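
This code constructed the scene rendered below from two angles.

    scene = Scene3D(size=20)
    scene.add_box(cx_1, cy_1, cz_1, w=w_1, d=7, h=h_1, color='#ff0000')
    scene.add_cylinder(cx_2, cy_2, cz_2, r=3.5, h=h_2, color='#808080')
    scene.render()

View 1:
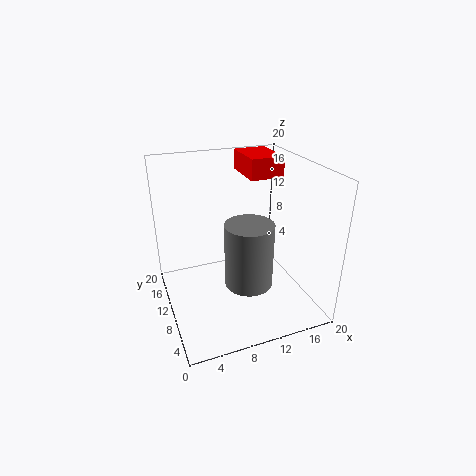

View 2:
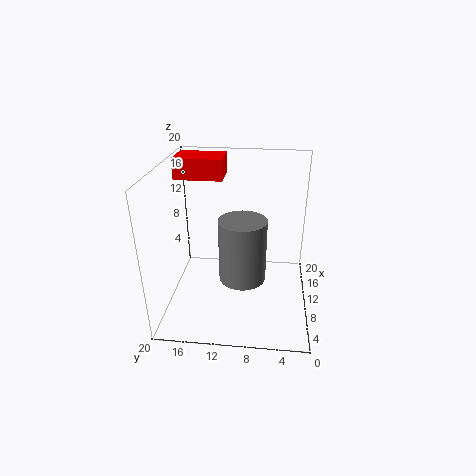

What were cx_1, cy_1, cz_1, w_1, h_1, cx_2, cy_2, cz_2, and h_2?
cx_1 = 13
cy_1 = 12.5
cz_1 = 17
w_1 = 5
h_1 = 3
cx_2 = 11.5
cy_2 = 9.5
cz_2 = 2.5
h_2 = 9.5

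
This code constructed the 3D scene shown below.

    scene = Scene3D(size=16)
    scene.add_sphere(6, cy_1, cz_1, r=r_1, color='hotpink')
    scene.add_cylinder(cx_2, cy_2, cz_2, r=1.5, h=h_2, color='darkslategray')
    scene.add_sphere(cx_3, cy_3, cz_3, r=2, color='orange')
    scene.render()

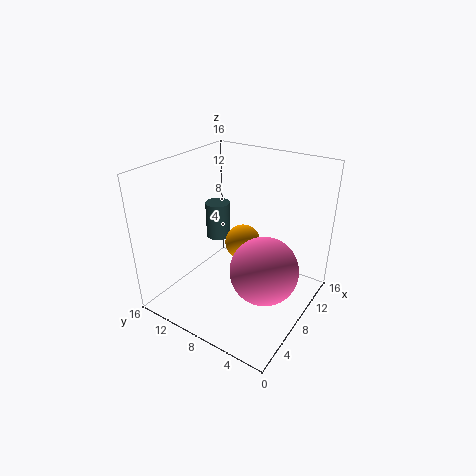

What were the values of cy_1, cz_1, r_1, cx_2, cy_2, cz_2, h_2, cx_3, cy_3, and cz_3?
cy_1 = 3.5
cz_1 = 6.5
r_1 = 3.5
cx_2 = 11
cy_2 = 13
cz_2 = 5.5
h_2 = 4.5
cx_3 = 9
cy_3 = 8
cz_3 = 7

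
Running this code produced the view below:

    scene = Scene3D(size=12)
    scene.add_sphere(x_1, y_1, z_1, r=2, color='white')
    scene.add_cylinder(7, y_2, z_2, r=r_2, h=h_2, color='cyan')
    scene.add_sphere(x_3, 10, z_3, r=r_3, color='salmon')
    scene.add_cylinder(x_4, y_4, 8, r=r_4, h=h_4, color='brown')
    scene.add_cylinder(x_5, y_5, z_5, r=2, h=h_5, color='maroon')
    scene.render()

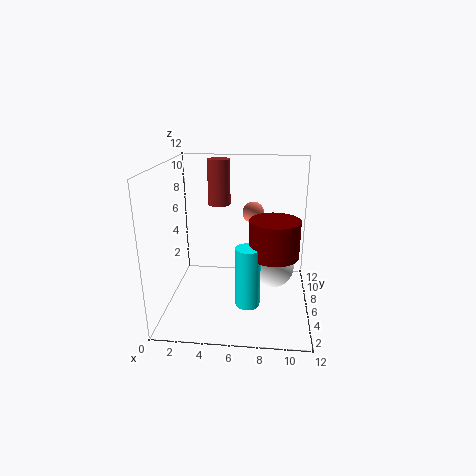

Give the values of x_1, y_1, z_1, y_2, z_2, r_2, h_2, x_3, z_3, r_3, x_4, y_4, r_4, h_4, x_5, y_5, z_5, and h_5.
x_1 = 9, y_1 = 9, z_1 = 2, y_2 = 4, z_2 = 1, r_2 = 1, h_2 = 5, x_3 = 7, z_3 = 7, r_3 = 1, x_4 = 4, y_4 = 9, r_4 = 1, h_4 = 4, x_5 = 9, y_5 = 5, z_5 = 5, h_5 = 3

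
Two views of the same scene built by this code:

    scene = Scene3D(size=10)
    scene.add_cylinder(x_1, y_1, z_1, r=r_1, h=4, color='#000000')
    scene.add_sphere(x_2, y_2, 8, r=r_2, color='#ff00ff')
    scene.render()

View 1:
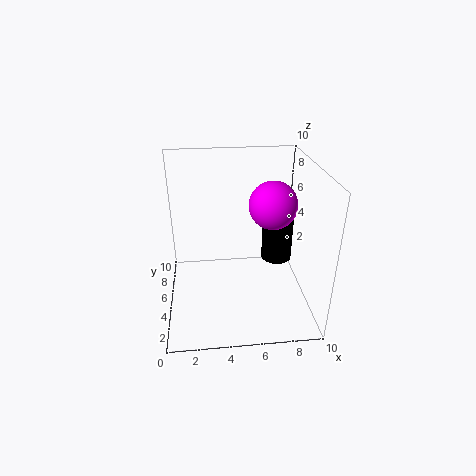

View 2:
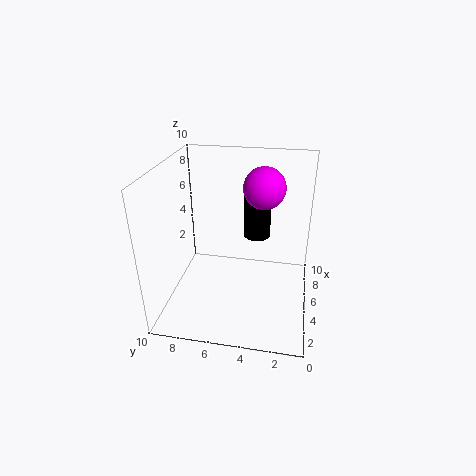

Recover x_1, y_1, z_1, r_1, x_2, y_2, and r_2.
x_1 = 7.5, y_1 = 4, z_1 = 4, r_1 = 1, x_2 = 7, y_2 = 3.5, r_2 = 1.5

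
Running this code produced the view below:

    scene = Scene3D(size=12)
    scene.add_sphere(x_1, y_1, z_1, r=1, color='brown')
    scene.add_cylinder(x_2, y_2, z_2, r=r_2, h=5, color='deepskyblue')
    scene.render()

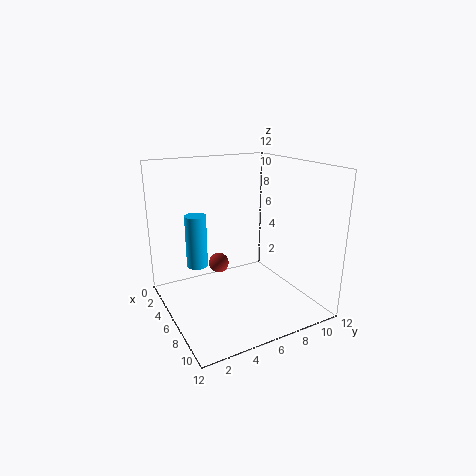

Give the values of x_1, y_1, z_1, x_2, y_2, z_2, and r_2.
x_1 = 1
y_1 = 6.5
z_1 = 1.5
x_2 = 1.5
y_2 = 4
z_2 = 2
r_2 = 1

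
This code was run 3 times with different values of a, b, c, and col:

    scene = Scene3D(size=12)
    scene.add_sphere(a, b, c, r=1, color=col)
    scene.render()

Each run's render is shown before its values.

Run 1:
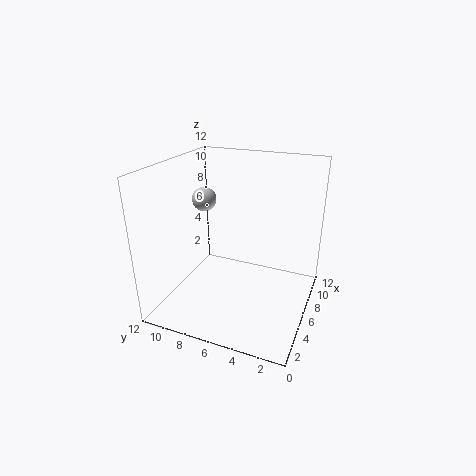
a = 6; b = 9; c = 9; col = 'lightgray'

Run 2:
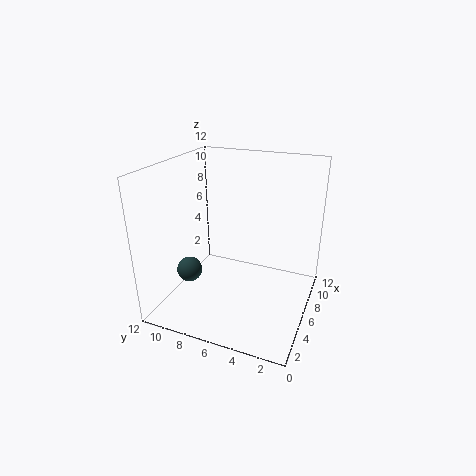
a = 3; b = 9; c = 4; col = 'darkslategray'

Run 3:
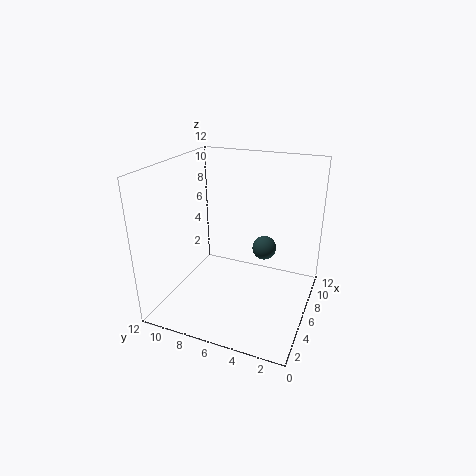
a = 7; b = 4; c = 5; col = 'darkslategray'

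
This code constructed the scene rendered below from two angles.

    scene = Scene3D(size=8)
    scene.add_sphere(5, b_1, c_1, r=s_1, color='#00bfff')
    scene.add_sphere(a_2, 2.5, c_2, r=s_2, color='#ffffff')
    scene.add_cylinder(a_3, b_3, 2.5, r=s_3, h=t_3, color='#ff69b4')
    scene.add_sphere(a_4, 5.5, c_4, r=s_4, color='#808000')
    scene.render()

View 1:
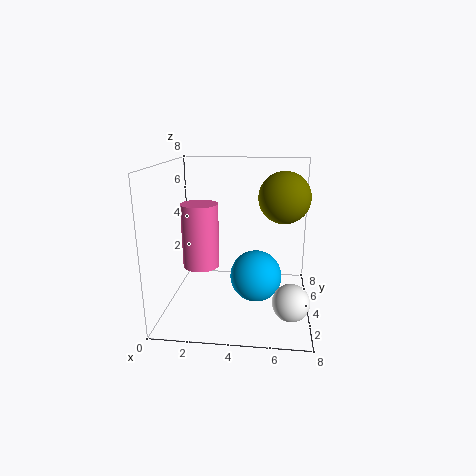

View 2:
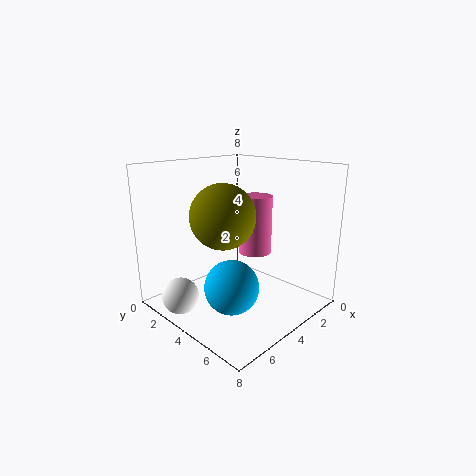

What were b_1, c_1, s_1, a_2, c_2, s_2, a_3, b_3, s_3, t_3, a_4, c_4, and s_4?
b_1 = 4.5; c_1 = 1.5; s_1 = 1.5; a_2 = 7; c_2 = 1; s_2 = 1; a_3 = 2; b_3 = 3.5; s_3 = 1; t_3 = 3.5; a_4 = 6.5; c_4 = 6; s_4 = 1.5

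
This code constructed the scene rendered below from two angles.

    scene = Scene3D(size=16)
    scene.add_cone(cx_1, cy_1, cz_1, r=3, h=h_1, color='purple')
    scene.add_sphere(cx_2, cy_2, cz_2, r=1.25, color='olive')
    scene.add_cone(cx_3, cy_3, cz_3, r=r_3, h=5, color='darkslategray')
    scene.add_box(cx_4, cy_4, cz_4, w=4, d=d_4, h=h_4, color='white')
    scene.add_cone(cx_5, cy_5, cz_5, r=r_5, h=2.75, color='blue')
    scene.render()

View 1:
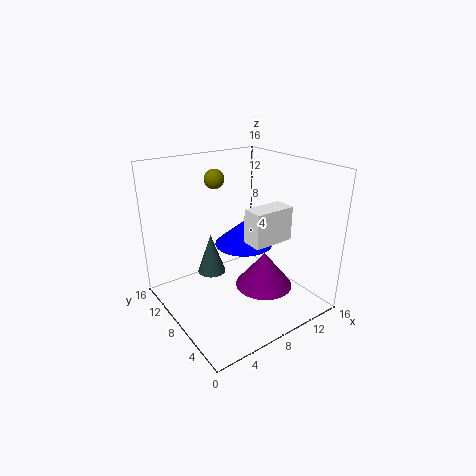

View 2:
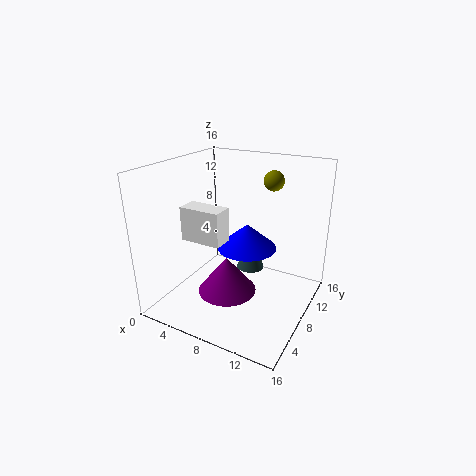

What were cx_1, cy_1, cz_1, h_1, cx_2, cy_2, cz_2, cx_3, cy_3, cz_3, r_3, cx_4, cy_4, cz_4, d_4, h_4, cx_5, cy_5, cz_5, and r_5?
cx_1 = 8.75
cy_1 = 4.25
cz_1 = 3.75
h_1 = 3.75
cx_2 = 9.25
cy_2 = 14.75
cz_2 = 13
cx_3 = 7.25
cy_3 = 12.75
cz_3 = 1.75
r_3 = 1.75
cx_4 = 5.5
cy_4 = 1.5
cz_4 = 10
d_4 = 2
h_4 = 3.25
cx_5 = 9
cy_5 = 8.25
cz_5 = 7
r_5 = 3.25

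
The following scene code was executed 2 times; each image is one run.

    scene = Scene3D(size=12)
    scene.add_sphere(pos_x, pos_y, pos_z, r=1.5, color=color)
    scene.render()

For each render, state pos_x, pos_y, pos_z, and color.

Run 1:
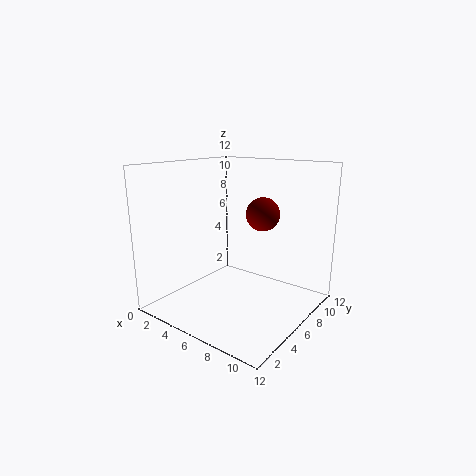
pos_x = 6.5, pos_y = 9, pos_z = 7.5, color = 'maroon'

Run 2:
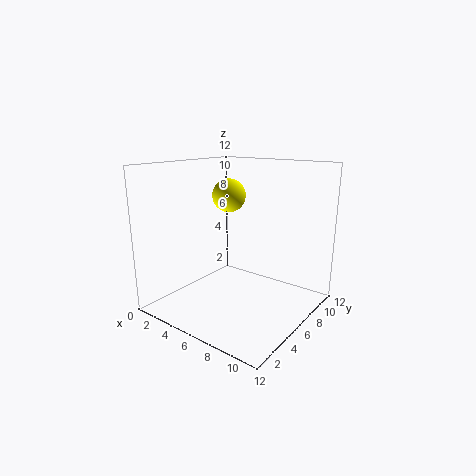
pos_x = 3.5, pos_y = 8, pos_z = 9, color = 'yellow'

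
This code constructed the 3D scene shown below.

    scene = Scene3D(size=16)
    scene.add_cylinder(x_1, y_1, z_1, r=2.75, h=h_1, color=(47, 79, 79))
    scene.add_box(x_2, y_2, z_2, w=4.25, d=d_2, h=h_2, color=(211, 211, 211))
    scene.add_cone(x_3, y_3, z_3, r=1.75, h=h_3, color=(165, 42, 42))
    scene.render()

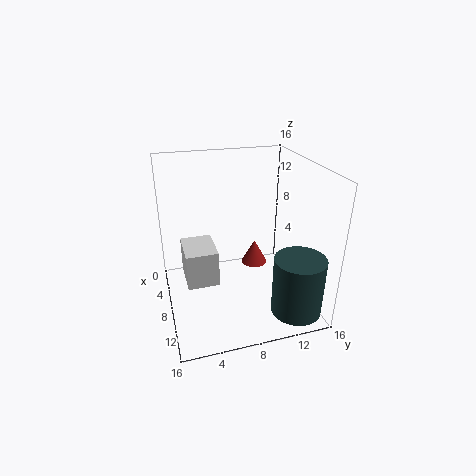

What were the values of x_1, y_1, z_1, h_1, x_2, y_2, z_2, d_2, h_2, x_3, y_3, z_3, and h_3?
x_1 = 13, y_1 = 13.25, z_1 = 0.75, h_1 = 6.5, x_2 = 7.25, y_2 = 1.75, z_2 = 4.75, d_2 = 3.25, h_2 = 3.75, x_3 = 1.75, y_3 = 12.25, z_3 = 0.5, h_3 = 3.25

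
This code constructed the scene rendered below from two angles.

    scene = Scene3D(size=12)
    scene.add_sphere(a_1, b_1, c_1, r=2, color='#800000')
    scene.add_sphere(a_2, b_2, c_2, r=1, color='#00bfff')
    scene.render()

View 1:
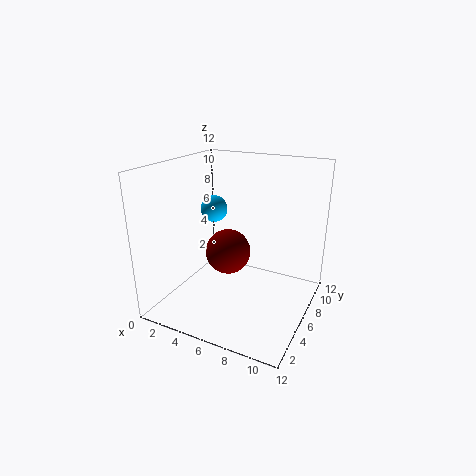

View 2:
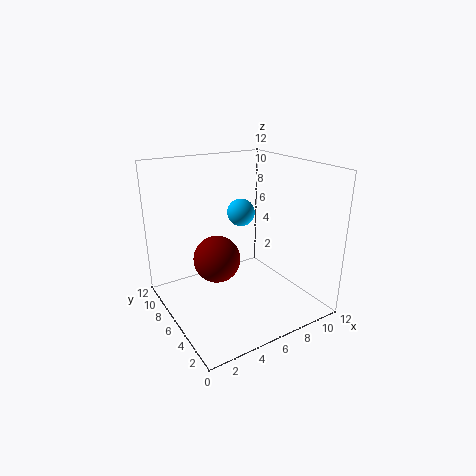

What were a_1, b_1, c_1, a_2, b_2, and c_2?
a_1 = 4.5
b_1 = 7
c_1 = 4
a_2 = 5
b_2 = 4
c_2 = 9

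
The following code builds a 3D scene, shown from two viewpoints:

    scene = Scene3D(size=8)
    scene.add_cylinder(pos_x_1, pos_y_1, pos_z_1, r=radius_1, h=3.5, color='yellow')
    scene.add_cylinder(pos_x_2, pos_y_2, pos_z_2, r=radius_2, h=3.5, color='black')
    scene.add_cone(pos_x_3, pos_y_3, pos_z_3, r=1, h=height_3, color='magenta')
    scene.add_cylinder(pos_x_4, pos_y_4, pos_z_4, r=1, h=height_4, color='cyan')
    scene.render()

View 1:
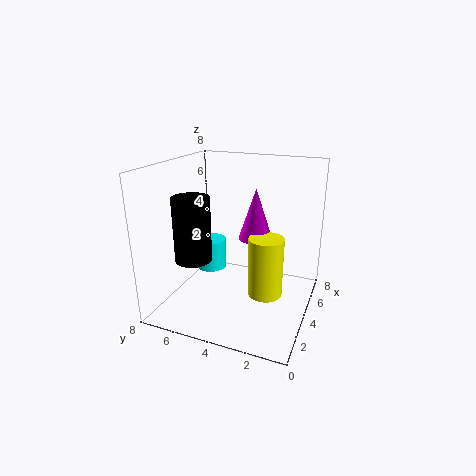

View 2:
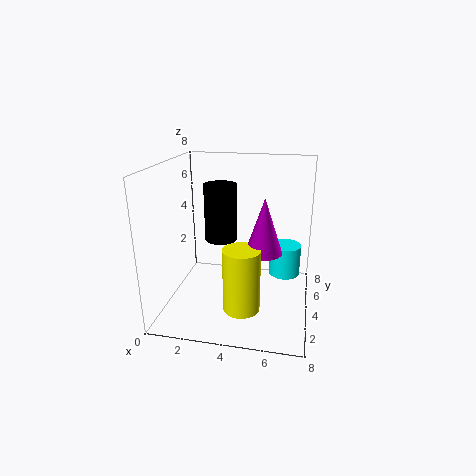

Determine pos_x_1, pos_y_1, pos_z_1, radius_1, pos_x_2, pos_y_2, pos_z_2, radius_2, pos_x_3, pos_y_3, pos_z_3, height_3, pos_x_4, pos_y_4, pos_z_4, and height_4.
pos_x_1 = 4.5, pos_y_1 = 2.5, pos_z_1 = 0.5, radius_1 = 1, pos_x_2 = 2.5, pos_y_2 = 6, pos_z_2 = 3, radius_2 = 1, pos_x_3 = 5.5, pos_y_3 = 3.5, pos_z_3 = 3.5, height_3 = 3, pos_x_4 = 6.5, pos_y_4 = 7, pos_z_4 = 0.5, height_4 = 2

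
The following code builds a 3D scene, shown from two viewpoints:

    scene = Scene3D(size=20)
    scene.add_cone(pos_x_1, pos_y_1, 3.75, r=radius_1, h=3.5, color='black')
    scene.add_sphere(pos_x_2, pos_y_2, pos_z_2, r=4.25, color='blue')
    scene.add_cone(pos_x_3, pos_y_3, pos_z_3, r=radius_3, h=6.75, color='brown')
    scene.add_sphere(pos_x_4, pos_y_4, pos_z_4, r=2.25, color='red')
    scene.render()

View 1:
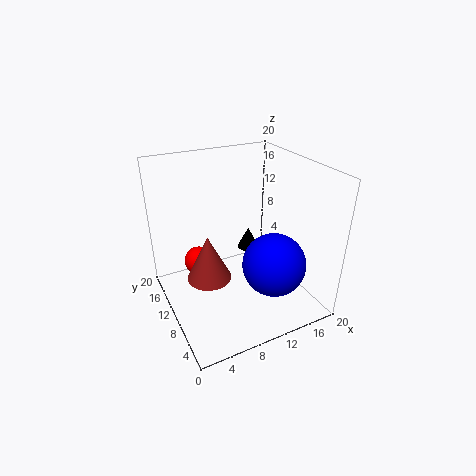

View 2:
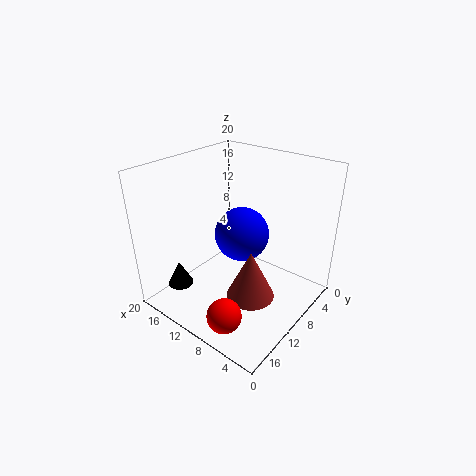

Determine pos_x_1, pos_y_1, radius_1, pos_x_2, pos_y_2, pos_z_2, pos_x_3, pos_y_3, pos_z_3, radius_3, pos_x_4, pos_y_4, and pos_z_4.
pos_x_1 = 15.25; pos_y_1 = 16.5; radius_1 = 1.75; pos_x_2 = 13; pos_y_2 = 5.25; pos_z_2 = 7.5; pos_x_3 = 6.25; pos_y_3 = 12; pos_z_3 = 3.25; radius_3 = 3.25; pos_x_4 = 6.5; pos_y_4 = 17.25; pos_z_4 = 3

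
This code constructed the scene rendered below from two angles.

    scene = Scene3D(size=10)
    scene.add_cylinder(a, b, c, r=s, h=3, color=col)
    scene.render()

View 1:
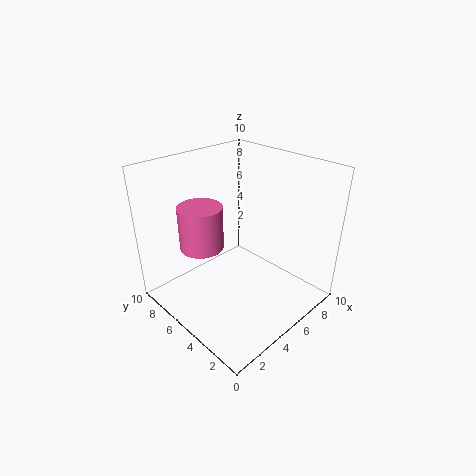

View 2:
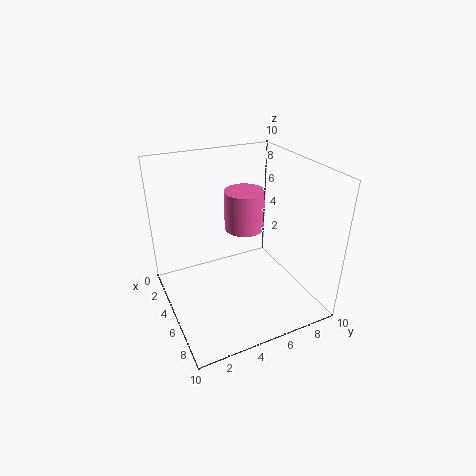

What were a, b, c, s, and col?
a = 3
b = 6.5
c = 4.5
s = 1.5
col = 'hotpink'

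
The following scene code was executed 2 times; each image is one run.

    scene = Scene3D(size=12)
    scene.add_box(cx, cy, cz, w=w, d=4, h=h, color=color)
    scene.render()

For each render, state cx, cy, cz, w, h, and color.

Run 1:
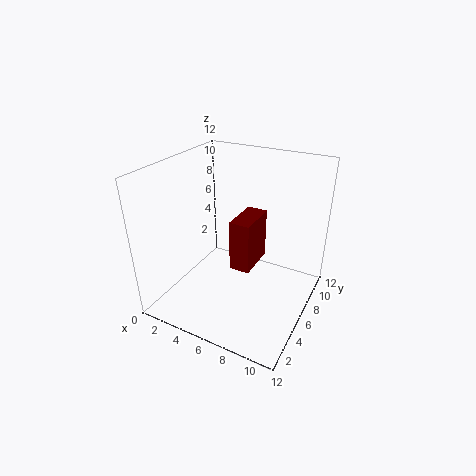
cx = 4, cy = 8, cz = 1, w = 2, h = 5, color = 'maroon'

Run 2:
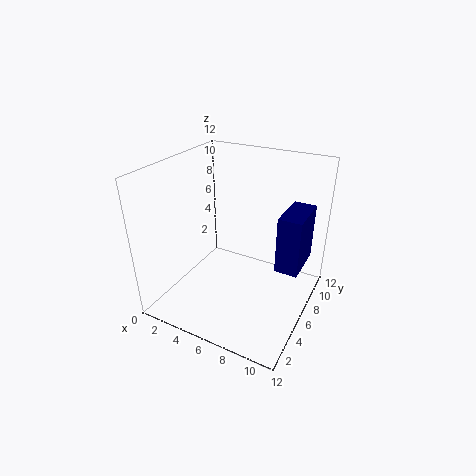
cx = 9, cy = 7, cz = 3, w = 2, h = 5, color = 'navy'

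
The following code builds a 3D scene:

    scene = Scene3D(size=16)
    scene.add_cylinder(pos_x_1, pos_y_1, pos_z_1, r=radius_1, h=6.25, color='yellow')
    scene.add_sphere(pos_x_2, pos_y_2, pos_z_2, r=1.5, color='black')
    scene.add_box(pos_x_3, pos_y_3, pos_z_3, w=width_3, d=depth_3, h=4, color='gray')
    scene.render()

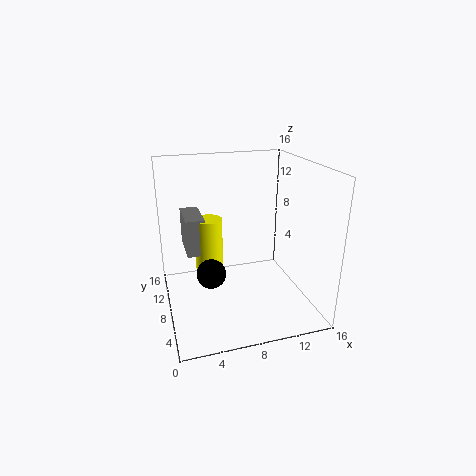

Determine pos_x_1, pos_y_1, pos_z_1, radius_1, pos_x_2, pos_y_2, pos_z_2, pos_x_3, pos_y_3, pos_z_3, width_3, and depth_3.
pos_x_1 = 4.75, pos_y_1 = 8.25, pos_z_1 = 4.25, radius_1 = 1.5, pos_x_2 = 4.25, pos_y_2 = 5, pos_z_2 = 5.75, pos_x_3 = 2.25, pos_y_3 = 7.25, pos_z_3 = 6.75, width_3 = 2, depth_3 = 4.75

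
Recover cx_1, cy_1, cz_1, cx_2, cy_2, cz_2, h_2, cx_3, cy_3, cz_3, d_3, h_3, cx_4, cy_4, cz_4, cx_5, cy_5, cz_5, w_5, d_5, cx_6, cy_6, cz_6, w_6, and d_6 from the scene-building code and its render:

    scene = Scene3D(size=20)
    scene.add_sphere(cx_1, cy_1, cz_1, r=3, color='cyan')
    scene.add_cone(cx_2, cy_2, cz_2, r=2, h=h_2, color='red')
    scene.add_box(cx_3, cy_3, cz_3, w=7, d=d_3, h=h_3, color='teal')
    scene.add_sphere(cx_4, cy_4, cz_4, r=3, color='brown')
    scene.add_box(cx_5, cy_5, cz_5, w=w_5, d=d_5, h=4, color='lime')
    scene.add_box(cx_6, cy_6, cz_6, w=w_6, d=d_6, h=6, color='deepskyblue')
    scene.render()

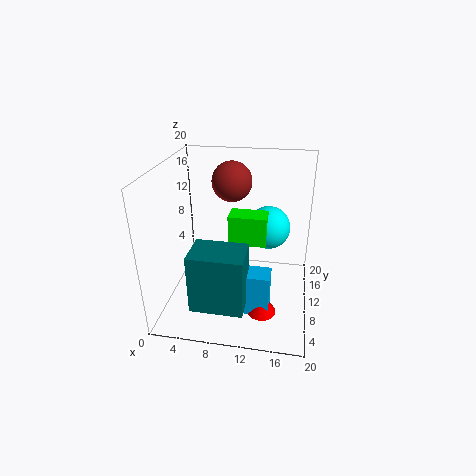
cx_1 = 14
cy_1 = 12
cz_1 = 11
cx_2 = 14
cy_2 = 6
cz_2 = 1
h_2 = 3
cx_3 = 5
cy_3 = 2
cz_3 = 3
d_3 = 5
h_3 = 8
cx_4 = 8
cy_4 = 16
cz_4 = 16
cx_5 = 9
cy_5 = 8
cz_5 = 10
w_5 = 5
d_5 = 3
cx_6 = 10
cy_6 = 5
cz_6 = 1
w_6 = 5
d_6 = 3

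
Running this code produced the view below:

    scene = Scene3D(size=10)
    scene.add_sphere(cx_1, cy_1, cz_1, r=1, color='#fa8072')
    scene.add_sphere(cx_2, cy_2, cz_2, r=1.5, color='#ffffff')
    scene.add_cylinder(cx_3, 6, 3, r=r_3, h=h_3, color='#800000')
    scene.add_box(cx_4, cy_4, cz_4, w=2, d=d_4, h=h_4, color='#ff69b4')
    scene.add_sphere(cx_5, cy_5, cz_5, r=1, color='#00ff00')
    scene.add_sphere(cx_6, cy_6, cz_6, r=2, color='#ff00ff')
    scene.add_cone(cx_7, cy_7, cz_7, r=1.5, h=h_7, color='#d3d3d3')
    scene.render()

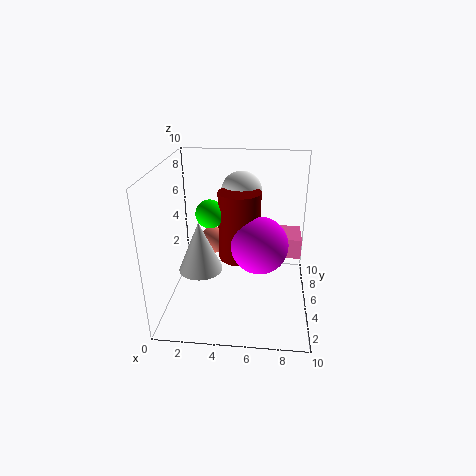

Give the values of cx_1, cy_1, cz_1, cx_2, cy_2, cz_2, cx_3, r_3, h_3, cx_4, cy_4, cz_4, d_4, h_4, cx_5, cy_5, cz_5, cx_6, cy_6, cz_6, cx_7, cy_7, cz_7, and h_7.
cx_1 = 3
cy_1 = 6.5
cz_1 = 4
cx_2 = 5
cy_2 = 7.5
cz_2 = 7.5
cx_3 = 5
r_3 = 1.5
h_3 = 5
cx_4 = 7.5
cy_4 = 6
cz_4 = 3
d_4 = 2.5
h_4 = 1.5
cx_5 = 3
cy_5 = 5.5
cz_5 = 6.5
cx_6 = 6.5
cy_6 = 5
cz_6 = 4.5
cx_7 = 2.5
cy_7 = 4
cz_7 = 3
h_7 = 3.5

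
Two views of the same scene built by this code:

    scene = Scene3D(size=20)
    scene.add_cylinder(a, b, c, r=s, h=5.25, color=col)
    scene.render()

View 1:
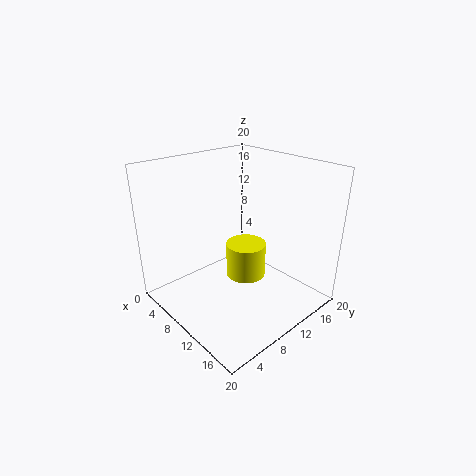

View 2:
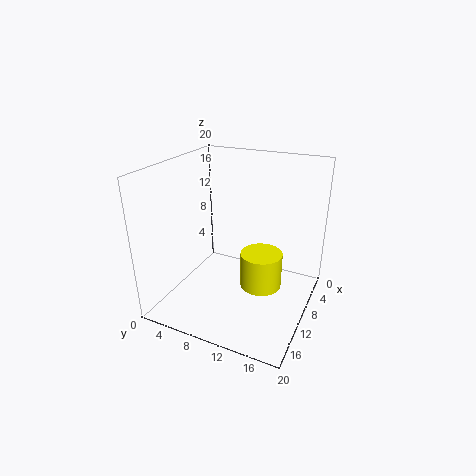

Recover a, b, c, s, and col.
a = 8.5; b = 13; c = 2.25; s = 3; col = 'yellow'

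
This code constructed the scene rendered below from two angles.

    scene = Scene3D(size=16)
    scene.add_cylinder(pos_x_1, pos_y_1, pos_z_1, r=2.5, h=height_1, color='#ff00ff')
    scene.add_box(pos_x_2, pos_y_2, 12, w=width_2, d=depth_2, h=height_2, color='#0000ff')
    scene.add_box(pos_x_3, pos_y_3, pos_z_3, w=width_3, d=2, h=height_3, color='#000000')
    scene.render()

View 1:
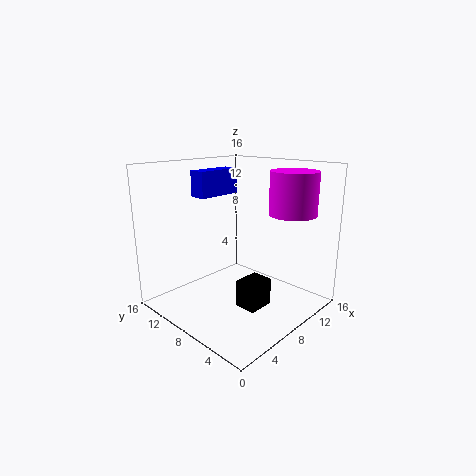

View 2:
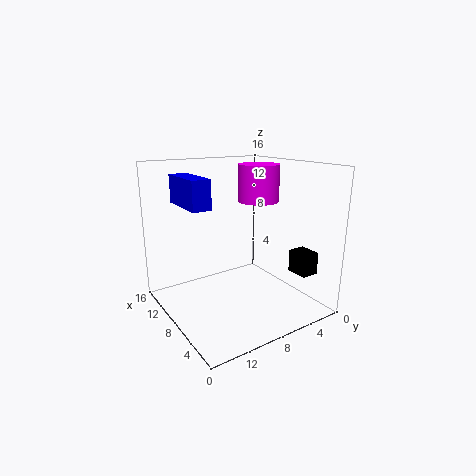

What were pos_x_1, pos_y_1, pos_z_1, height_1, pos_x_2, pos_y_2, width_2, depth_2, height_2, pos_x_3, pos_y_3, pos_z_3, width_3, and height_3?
pos_x_1 = 11, pos_y_1 = 3, pos_z_1 = 11, height_1 = 4.5, pos_x_2 = 6.5, pos_y_2 = 12, width_2 = 5.5, depth_2 = 2, height_2 = 3, pos_x_3 = 2.5, pos_y_3 = 1, pos_z_3 = 4, width_3 = 2.5, height_3 = 2.5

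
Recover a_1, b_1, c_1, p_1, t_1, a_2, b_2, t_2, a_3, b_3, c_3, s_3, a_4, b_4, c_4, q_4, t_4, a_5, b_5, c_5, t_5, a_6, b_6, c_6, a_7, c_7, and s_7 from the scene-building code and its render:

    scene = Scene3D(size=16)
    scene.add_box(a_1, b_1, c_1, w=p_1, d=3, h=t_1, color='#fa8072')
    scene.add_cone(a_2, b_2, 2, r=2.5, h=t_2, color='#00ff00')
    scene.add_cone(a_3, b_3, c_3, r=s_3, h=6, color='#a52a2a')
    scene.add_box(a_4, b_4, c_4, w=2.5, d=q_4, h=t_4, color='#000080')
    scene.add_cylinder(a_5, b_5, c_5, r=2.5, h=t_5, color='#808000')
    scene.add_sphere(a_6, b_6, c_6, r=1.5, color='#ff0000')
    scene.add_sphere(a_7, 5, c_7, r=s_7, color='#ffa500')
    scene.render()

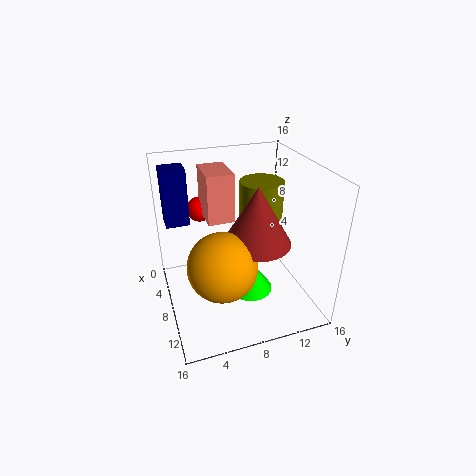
a_1 = 2.5; b_1 = 5; c_1 = 9.5; p_1 = 4.5; t_1 = 5.5; a_2 = 9.5; b_2 = 9; t_2 = 3.5; a_3 = 11; b_3 = 9; c_3 = 9; s_3 = 3.5; a_4 = 4.5; b_4 = 0.5; c_4 = 10; q_4 = 2.5; t_4 = 6; a_5 = 6; b_5 = 11.5; c_5 = 5.5; t_5 = 8; a_6 = 2.5; b_6 = 5; c_6 = 9.5; a_7 = 12; c_7 = 7.5; s_7 = 3.5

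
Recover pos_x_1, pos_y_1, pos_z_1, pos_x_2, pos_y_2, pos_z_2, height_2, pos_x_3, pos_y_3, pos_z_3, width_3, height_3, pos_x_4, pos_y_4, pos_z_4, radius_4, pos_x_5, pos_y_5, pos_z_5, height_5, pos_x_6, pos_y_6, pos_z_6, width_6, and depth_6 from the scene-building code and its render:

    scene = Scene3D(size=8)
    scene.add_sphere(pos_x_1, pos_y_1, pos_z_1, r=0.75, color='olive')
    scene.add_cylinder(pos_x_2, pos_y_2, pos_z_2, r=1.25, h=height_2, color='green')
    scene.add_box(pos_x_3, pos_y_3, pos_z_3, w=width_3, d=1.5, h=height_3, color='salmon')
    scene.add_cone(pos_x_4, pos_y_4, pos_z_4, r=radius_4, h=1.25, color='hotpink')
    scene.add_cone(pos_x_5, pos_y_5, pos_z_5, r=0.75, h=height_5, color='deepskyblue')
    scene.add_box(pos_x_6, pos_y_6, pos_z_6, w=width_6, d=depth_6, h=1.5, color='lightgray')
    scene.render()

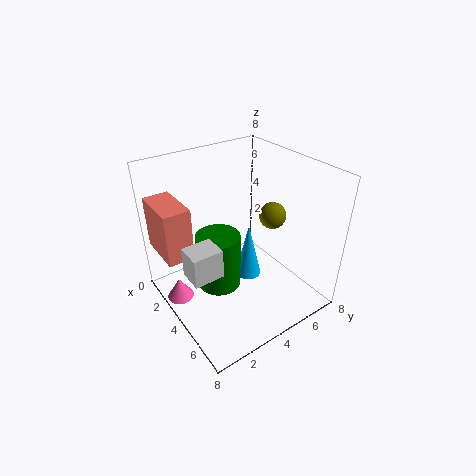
pos_x_1 = 4.5, pos_y_1 = 6, pos_z_1 = 5, pos_x_2 = 3.5, pos_y_2 = 3, pos_z_2 = 1, height_2 = 3.25, pos_x_3 = 0.25, pos_y_3 = 0.25, pos_z_3 = 3, width_3 = 2.75, height_3 = 3, pos_x_4 = 2.75, pos_y_4 = 0.75, pos_z_4 = 0.5, radius_4 = 0.75, pos_x_5 = 4, pos_y_5 = 4.75, pos_z_5 = 1.25, height_5 = 3.25, pos_x_6 = 4.75, pos_y_6 = 0.25, pos_z_6 = 3.75, width_6 = 1.25, depth_6 = 1.5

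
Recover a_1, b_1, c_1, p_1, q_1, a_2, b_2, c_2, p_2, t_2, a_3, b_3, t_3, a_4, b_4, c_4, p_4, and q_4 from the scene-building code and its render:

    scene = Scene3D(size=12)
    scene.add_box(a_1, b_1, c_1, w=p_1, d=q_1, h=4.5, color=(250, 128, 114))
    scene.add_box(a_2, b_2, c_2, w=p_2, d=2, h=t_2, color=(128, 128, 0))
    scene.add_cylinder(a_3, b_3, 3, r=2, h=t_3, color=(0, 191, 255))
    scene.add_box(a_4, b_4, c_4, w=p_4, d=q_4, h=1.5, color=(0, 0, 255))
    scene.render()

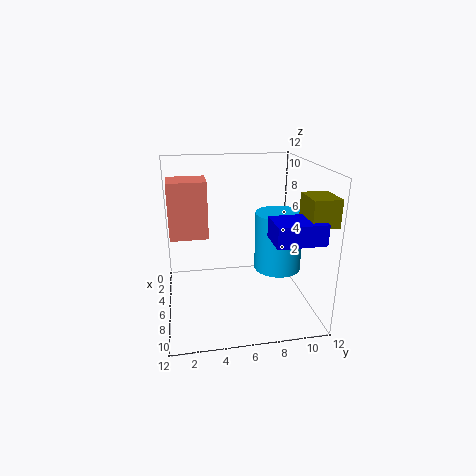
a_1 = 4.5; b_1 = 0.5; c_1 = 6.5; p_1 = 2.5; q_1 = 3; a_2 = 9; b_2 = 10; c_2 = 8.5; p_2 = 2.5; t_2 = 2; a_3 = 6; b_3 = 9.5; t_3 = 5; a_4 = 9.5; b_4 = 7.5; c_4 = 7.5; p_4 = 2.5; q_4 = 3.5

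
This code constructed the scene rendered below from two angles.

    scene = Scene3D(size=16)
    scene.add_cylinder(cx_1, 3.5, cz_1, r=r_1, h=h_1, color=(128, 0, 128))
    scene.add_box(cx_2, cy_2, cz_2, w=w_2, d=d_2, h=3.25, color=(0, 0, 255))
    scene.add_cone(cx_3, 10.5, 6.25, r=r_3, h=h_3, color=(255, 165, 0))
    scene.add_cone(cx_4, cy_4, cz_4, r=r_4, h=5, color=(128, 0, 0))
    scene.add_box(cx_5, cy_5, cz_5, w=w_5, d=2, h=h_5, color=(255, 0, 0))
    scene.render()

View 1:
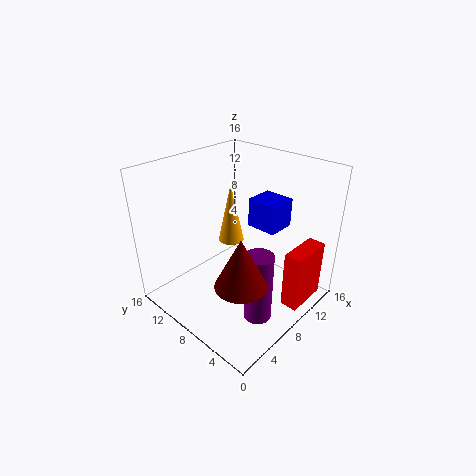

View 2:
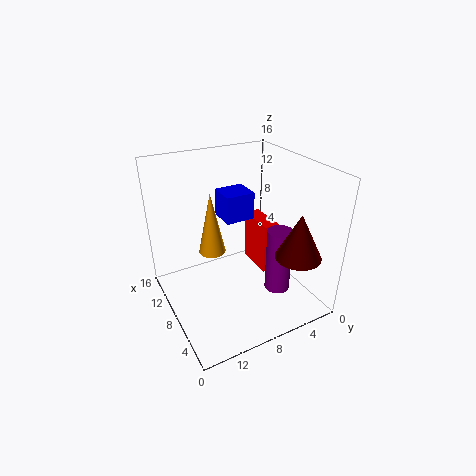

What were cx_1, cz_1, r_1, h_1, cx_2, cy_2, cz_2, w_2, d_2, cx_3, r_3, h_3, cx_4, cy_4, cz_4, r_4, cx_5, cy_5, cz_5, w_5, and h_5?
cx_1 = 6.25
cz_1 = 0.75
r_1 = 1.5
h_1 = 7.75
cx_2 = 10
cy_2 = 4.75
cz_2 = 8.75
w_2 = 3.25
d_2 = 3.5
cx_3 = 9.5
r_3 = 1.5
h_3 = 7
cx_4 = 3.25
cy_4 = 3.25
cz_4 = 6.75
r_4 = 2.5
cx_5 = 10
cy_5 = 1
cz_5 = 0.25
w_5 = 5
h_5 = 6.75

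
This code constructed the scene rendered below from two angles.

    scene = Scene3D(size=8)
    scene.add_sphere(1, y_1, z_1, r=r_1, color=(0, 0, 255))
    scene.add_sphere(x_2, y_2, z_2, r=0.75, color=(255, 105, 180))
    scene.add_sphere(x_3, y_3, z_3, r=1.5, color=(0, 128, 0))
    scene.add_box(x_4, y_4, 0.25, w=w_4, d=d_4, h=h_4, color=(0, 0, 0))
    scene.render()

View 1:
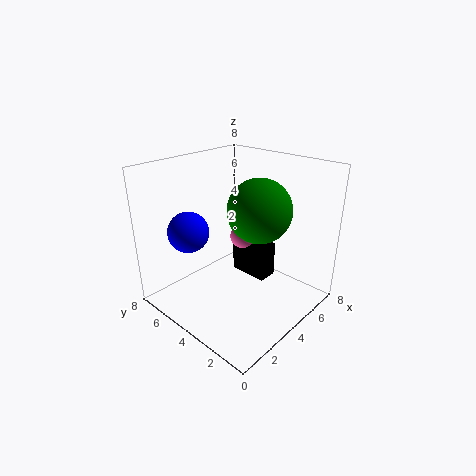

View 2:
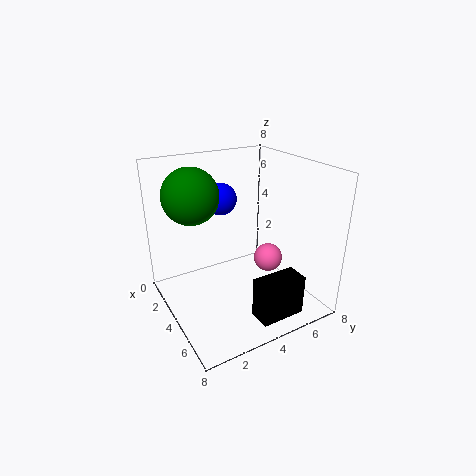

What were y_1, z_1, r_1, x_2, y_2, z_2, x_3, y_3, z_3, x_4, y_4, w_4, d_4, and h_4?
y_1 = 4.5; z_1 = 5.25; r_1 = 1; x_2 = 5.5; y_2 = 5; z_2 = 3.25; x_3 = 3; y_3 = 1.75; z_3 = 6.5; x_4 = 6; y_4 = 3.75; w_4 = 1.25; d_4 = 2.5; h_4 = 2.25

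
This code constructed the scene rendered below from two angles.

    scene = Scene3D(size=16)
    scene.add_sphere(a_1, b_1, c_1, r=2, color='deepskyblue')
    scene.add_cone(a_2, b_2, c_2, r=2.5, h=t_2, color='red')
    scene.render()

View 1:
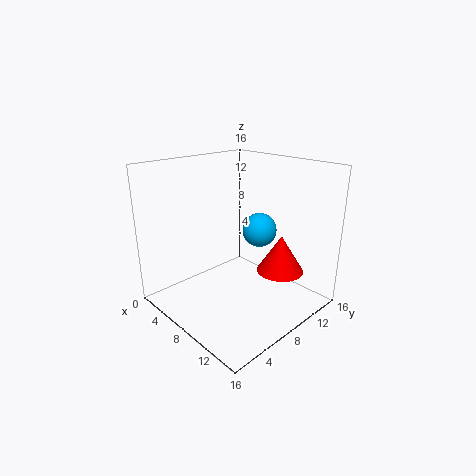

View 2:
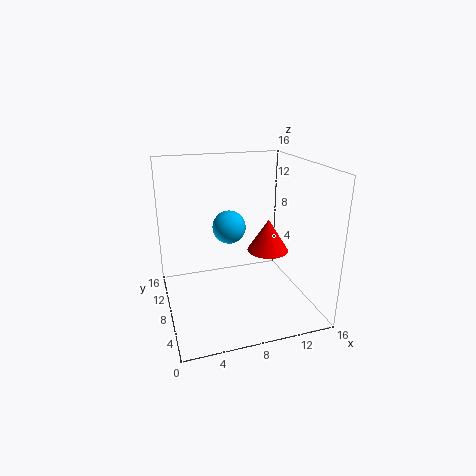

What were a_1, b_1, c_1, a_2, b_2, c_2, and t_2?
a_1 = 8; b_1 = 11.5; c_1 = 8; a_2 = 12.5; b_2 = 10; c_2 = 5; t_2 = 4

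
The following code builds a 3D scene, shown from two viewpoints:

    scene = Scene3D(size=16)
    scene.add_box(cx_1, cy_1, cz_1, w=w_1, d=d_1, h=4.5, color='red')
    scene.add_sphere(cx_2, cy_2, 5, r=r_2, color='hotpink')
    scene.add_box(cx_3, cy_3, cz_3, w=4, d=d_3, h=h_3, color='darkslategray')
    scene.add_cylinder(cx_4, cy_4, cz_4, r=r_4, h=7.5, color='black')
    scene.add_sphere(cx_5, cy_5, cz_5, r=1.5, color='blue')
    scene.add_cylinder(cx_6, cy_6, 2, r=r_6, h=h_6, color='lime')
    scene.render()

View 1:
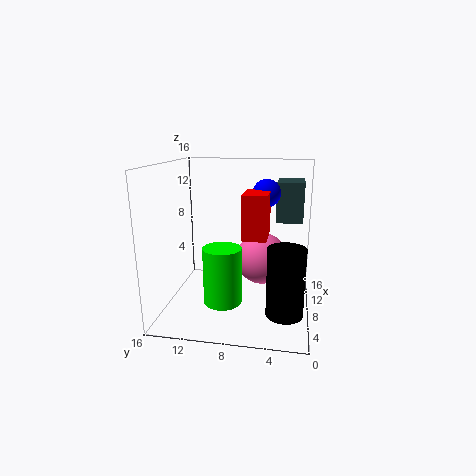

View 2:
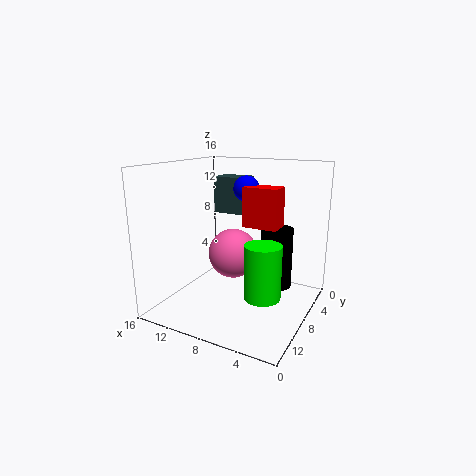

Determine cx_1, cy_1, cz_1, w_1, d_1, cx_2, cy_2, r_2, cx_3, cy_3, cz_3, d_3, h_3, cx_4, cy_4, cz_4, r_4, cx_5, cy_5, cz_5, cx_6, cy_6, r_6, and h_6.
cx_1 = 4, cy_1 = 4.5, cz_1 = 9, w_1 = 4, d_1 = 2.5, cx_2 = 10, cy_2 = 5.5, r_2 = 3, cx_3 = 9.5, cy_3 = 1, cz_3 = 9.5, d_3 = 3, h_3 = 4.5, cx_4 = 5.5, cy_4 = 2.5, cz_4 = 0.5, r_4 = 2, cx_5 = 8.5, cy_5 = 5, cz_5 = 13, cx_6 = 4.5, cy_6 = 9, r_6 = 2, h_6 = 6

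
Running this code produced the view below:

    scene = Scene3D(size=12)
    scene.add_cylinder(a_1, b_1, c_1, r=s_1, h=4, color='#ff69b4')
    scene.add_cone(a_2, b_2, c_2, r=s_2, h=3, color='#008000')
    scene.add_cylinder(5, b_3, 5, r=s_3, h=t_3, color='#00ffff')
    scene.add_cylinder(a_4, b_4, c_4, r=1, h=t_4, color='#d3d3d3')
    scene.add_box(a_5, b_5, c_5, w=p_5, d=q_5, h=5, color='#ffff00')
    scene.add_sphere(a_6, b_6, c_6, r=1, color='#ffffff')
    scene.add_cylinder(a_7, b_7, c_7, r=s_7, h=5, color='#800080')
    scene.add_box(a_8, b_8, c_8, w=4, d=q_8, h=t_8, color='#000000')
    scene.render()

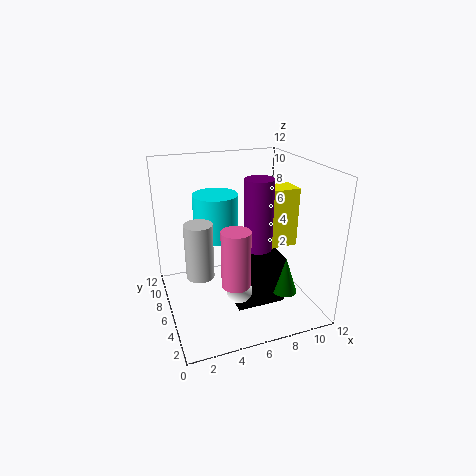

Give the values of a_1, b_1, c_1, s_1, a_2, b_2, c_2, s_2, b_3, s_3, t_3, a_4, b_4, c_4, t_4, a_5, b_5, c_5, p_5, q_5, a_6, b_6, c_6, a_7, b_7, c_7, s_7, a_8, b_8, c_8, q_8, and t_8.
a_1 = 4, b_1 = 1, c_1 = 5, s_1 = 1, a_2 = 9, b_2 = 3, c_2 = 2, s_2 = 1, b_3 = 9, s_3 = 2, t_3 = 4, a_4 = 2, b_4 = 3, c_4 = 5, t_4 = 4, a_5 = 8, b_5 = 5, c_5 = 5, p_5 = 3, q_5 = 2, a_6 = 5, b_6 = 3, c_6 = 3, a_7 = 6, b_7 = 2, c_7 = 7, s_7 = 1, a_8 = 5, b_8 = 3, c_8 = 1, q_8 = 2, t_8 = 4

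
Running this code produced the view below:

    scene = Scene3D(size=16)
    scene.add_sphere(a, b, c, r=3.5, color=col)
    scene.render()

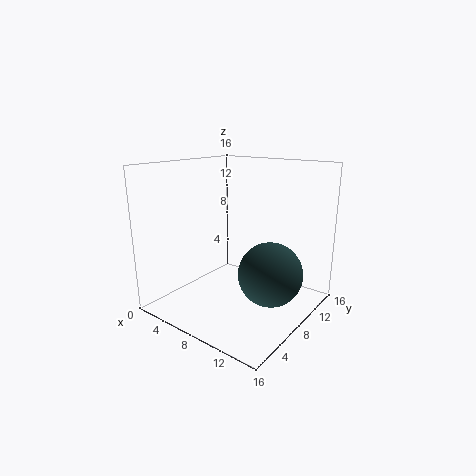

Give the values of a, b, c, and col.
a = 12; b = 8.5; c = 4.5; col = 'darkslategray'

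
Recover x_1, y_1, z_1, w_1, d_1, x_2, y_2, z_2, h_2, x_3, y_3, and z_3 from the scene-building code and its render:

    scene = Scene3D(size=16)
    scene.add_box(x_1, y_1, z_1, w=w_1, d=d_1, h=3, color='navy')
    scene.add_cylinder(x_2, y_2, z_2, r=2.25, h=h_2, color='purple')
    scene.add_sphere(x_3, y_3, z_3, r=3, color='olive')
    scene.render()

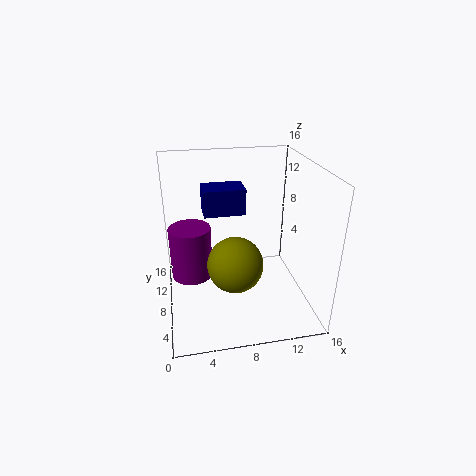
x_1 = 4.5; y_1 = 9.5; z_1 = 10; w_1 = 4.75; d_1 = 3.25; x_2 = 2.75; y_2 = 8; z_2 = 4; h_2 = 5.75; x_3 = 7.25; y_3 = 5.75; z_3 = 6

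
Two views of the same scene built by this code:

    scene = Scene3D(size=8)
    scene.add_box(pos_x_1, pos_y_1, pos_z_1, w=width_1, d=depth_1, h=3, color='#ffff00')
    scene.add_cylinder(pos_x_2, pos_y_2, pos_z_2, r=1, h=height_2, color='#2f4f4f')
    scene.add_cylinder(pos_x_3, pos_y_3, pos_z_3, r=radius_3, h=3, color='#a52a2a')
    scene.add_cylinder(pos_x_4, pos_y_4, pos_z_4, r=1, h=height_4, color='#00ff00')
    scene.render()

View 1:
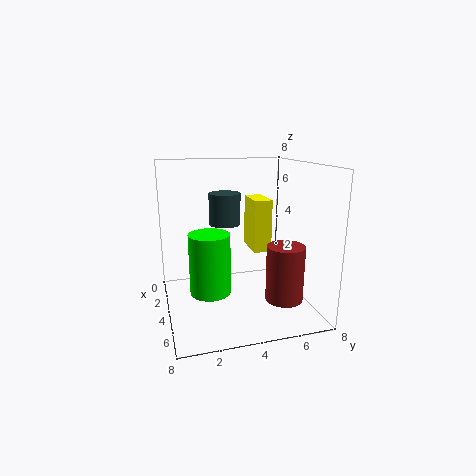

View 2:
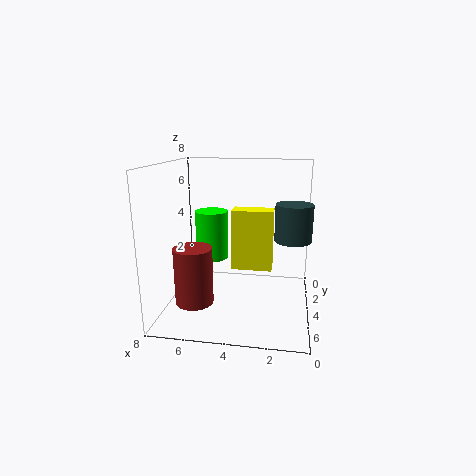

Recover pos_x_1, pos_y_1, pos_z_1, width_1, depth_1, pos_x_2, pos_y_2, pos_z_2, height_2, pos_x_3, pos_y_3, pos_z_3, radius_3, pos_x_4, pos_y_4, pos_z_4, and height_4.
pos_x_1 = 2
pos_y_1 = 5
pos_z_1 = 3
width_1 = 2
depth_1 = 1
pos_x_2 = 1
pos_y_2 = 4
pos_z_2 = 4
height_2 = 2
pos_x_3 = 6
pos_y_3 = 6
pos_z_3 = 1
radius_3 = 1
pos_x_4 = 6
pos_y_4 = 2
pos_z_4 = 2
height_4 = 3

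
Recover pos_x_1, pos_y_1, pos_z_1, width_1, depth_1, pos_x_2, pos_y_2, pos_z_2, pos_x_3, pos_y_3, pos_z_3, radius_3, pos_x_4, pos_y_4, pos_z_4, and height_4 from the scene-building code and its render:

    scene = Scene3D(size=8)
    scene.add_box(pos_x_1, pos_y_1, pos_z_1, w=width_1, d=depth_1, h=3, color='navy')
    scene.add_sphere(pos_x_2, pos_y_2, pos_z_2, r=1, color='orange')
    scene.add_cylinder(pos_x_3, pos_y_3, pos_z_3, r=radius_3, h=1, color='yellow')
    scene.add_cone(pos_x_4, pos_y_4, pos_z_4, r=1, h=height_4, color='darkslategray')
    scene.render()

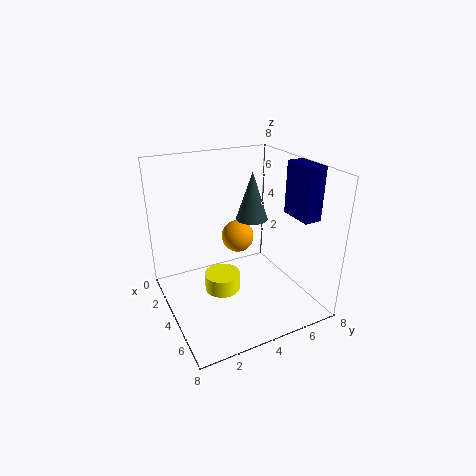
pos_x_1 = 4, pos_y_1 = 7, pos_z_1 = 5, width_1 = 2, depth_1 = 1, pos_x_2 = 2, pos_y_2 = 5, pos_z_2 = 3, pos_x_3 = 4, pos_y_3 = 3, pos_z_3 = 1, radius_3 = 1, pos_x_4 = 2, pos_y_4 = 6, pos_z_4 = 4, height_4 = 3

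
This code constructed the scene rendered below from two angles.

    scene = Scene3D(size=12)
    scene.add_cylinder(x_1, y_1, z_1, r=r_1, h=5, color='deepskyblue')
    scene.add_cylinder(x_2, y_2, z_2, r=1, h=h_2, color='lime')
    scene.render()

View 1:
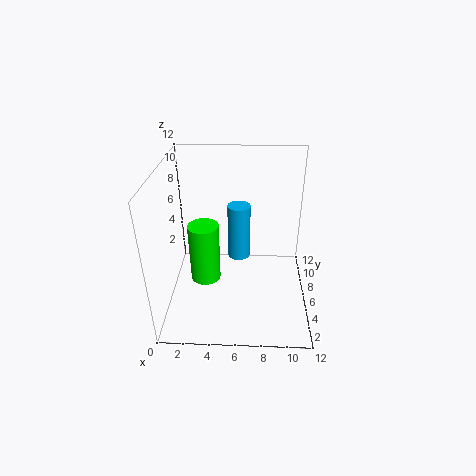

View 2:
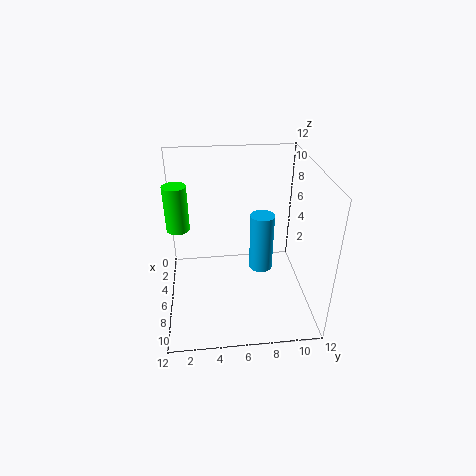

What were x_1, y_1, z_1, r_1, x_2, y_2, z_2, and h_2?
x_1 = 6; y_1 = 8; z_1 = 3; r_1 = 1; x_2 = 4; y_2 = 1; z_2 = 6; h_2 = 4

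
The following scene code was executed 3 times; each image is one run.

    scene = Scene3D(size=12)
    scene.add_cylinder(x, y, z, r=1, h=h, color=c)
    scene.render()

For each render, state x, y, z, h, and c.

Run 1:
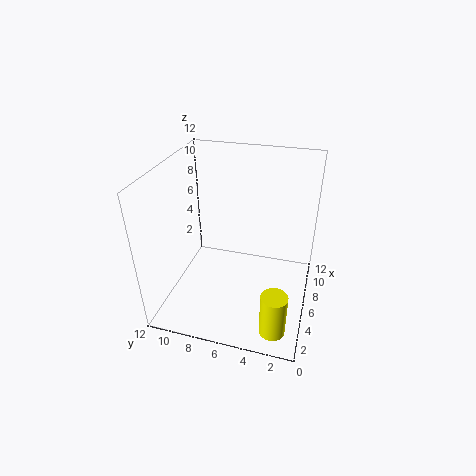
x = 1.5; y = 2; z = 1; h = 3.5; c = 'yellow'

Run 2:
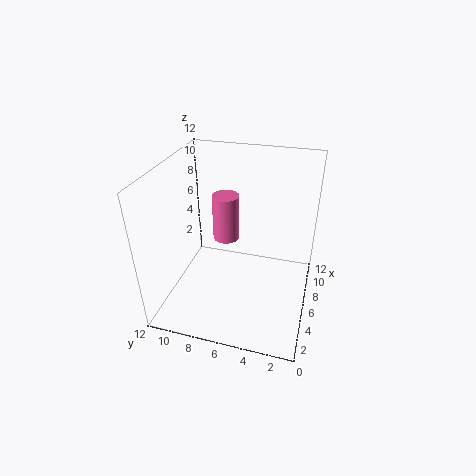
x = 4.5; y = 6.5; z = 7; h = 3.5; c = 'hotpink'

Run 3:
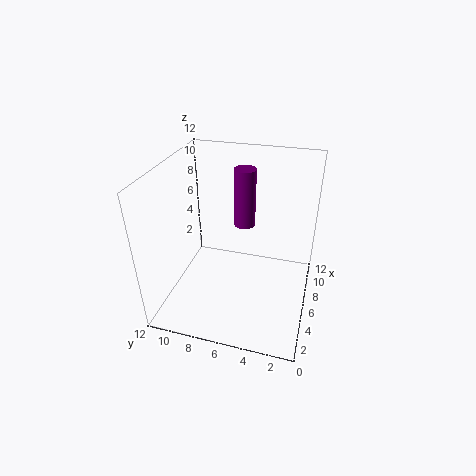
x = 10; y = 6.5; z = 5; h = 5.5; c = 'purple'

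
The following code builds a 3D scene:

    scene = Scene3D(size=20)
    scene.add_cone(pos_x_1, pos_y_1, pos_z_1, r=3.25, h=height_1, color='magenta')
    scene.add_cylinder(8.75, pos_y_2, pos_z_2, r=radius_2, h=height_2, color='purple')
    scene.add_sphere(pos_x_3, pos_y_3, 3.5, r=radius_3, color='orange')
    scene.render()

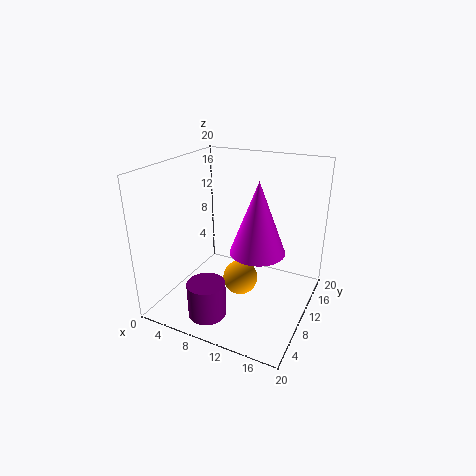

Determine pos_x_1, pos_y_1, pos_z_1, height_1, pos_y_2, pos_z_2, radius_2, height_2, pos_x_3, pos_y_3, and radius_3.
pos_x_1 = 15
pos_y_1 = 5
pos_z_1 = 11.5
height_1 = 8.5
pos_y_2 = 3.25
pos_z_2 = 1.5
radius_2 = 2.5
height_2 = 4.75
pos_x_3 = 10.25
pos_y_3 = 10.25
radius_3 = 2.5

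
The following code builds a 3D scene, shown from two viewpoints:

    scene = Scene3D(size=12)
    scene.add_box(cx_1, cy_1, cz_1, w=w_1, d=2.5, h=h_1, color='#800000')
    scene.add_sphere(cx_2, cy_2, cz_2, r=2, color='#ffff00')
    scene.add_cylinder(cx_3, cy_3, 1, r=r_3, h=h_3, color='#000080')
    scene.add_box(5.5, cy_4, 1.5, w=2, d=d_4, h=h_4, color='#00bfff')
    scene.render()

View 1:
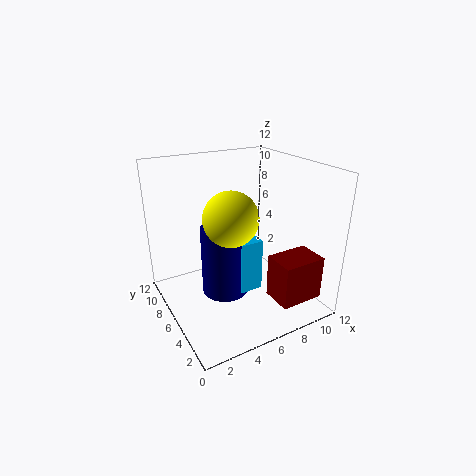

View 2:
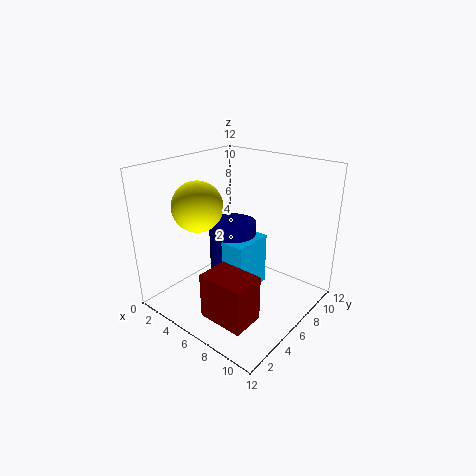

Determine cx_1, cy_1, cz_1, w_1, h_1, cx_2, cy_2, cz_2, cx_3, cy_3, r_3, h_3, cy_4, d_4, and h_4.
cx_1 = 7; cy_1 = 0.5; cz_1 = 2; w_1 = 3.5; h_1 = 3.5; cx_2 = 4; cy_2 = 3.5; cz_2 = 9; cx_3 = 5; cy_3 = 6.5; r_3 = 2; h_3 = 6; cy_4 = 4.5; d_4 = 3.5; h_4 = 4.5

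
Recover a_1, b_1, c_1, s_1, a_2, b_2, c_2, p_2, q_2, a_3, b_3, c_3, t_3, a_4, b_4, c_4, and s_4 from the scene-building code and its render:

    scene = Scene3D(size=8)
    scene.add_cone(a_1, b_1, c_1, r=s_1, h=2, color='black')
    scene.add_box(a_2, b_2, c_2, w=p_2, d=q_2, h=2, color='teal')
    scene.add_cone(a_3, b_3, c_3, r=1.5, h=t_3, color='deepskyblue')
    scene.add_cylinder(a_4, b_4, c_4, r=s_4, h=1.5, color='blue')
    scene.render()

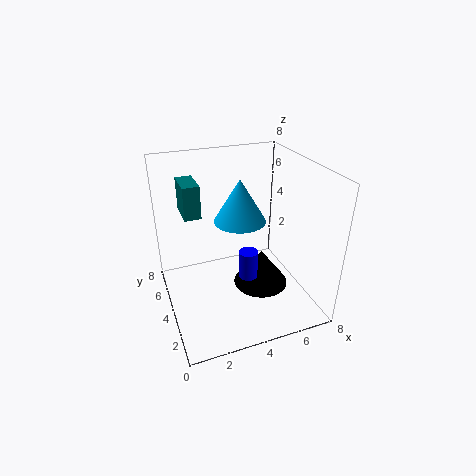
a_1 = 5
b_1 = 3
c_1 = 1.5
s_1 = 1.5
a_2 = 1.5
b_2 = 6
c_2 = 4.5
p_2 = 1
q_2 = 2
a_3 = 4.5
b_3 = 5
c_3 = 4.5
t_3 = 2.5
a_4 = 4
b_4 = 2.5
c_4 = 2.5
s_4 = 0.5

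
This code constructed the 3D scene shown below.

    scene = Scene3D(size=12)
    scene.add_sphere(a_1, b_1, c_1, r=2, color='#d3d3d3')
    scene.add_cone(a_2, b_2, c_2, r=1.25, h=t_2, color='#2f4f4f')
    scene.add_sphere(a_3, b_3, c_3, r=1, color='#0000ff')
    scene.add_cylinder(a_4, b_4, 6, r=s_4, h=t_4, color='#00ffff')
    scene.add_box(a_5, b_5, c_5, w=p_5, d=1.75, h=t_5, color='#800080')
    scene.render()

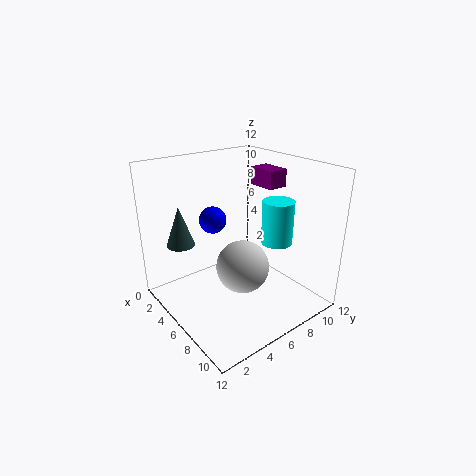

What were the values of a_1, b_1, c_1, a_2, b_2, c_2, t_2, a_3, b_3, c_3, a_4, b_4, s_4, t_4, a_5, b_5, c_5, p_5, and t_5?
a_1 = 8.5, b_1 = 4.5, c_1 = 5, a_2 = 2, b_2 = 2.75, c_2 = 4.75, t_2 = 3.5, a_3 = 6.5, b_3 = 3.25, c_3 = 8.5, a_4 = 8.5, b_4 = 8, s_4 = 1.25, t_4 = 3.5, a_5 = 4.25, b_5 = 8.75, c_5 = 9.75, p_5 = 2.5, t_5 = 1.5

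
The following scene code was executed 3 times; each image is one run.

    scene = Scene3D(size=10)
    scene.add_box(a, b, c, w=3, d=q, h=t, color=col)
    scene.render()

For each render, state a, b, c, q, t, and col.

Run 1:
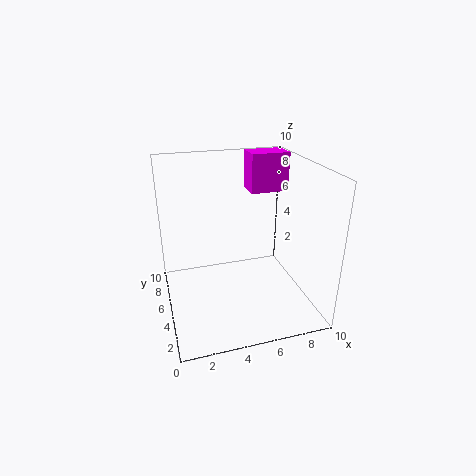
a = 7
b = 8
c = 7
q = 2
t = 3
col = 'magenta'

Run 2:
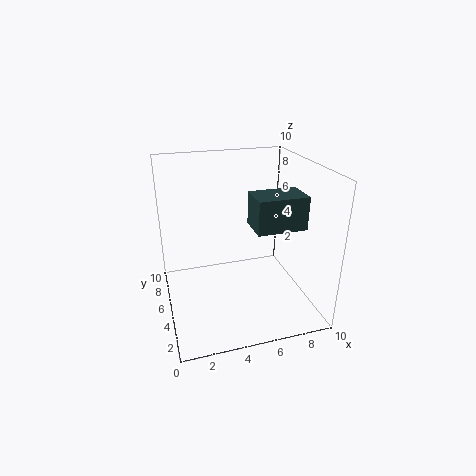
a = 5
b = 1
c = 7
q = 2
t = 2
col = 'darkslategray'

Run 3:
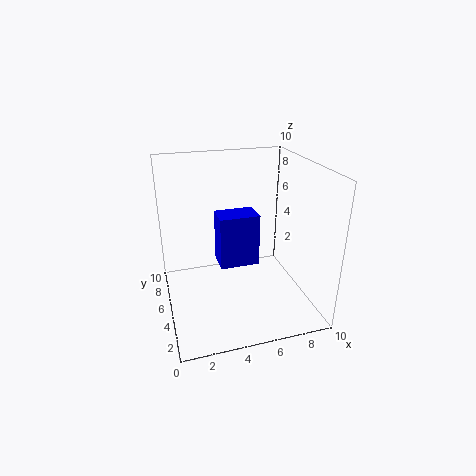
a = 4
b = 6
c = 2
q = 2
t = 4
col = 'blue'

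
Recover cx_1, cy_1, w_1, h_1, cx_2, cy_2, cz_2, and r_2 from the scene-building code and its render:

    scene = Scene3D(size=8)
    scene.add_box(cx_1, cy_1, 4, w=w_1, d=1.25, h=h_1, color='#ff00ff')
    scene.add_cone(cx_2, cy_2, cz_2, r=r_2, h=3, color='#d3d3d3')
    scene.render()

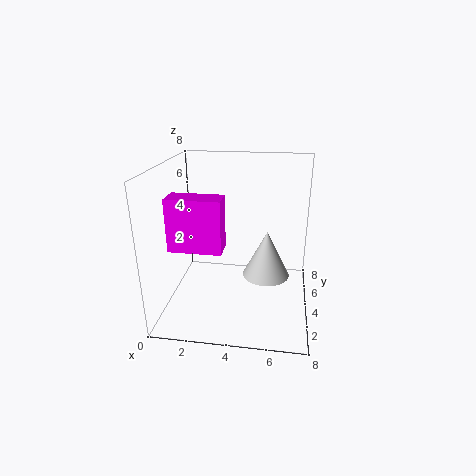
cx_1 = 0.75, cy_1 = 1.75, w_1 = 2.75, h_1 = 2.75, cx_2 = 5.5, cy_2 = 6.25, cz_2 = 0.5, r_2 = 1.5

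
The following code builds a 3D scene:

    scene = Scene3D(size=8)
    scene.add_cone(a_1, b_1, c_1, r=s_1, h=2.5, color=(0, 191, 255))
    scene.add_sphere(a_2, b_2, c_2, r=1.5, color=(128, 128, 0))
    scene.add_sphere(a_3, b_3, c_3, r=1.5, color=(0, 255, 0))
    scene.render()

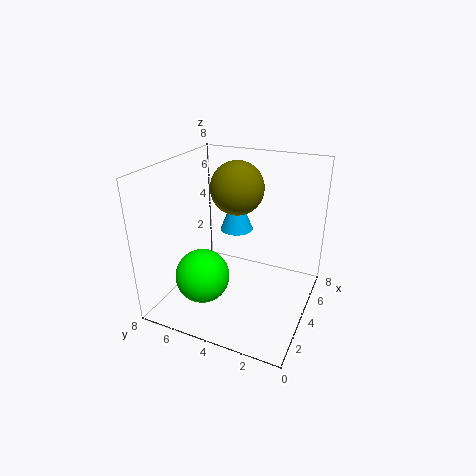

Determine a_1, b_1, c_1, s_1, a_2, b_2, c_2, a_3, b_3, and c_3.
a_1 = 6; b_1 = 5; c_1 = 3.5; s_1 = 1; a_2 = 5; b_2 = 4.5; c_2 = 6.5; a_3 = 2.5; b_3 = 5.5; c_3 = 2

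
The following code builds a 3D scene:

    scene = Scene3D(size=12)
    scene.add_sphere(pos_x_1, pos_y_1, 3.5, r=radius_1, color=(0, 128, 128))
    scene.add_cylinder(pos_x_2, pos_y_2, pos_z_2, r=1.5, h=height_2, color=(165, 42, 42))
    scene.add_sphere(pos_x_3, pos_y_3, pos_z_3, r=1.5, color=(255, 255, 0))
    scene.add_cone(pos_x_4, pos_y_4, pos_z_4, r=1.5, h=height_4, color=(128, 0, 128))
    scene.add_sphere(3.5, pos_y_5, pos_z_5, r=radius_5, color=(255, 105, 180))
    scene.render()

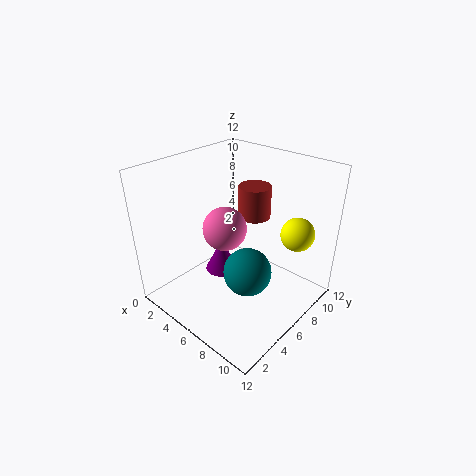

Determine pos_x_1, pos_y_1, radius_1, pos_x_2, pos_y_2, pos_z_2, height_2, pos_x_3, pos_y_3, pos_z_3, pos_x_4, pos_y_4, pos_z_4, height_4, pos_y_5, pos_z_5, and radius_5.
pos_x_1 = 7.5; pos_y_1 = 5.5; radius_1 = 2; pos_x_2 = 4.5; pos_y_2 = 10; pos_z_2 = 6; height_2 = 3; pos_x_3 = 9; pos_y_3 = 10.5; pos_z_3 = 5.5; pos_x_4 = 3.5; pos_y_4 = 6.5; pos_z_4 = 1.5; height_4 = 3; pos_y_5 = 7; pos_z_5 = 5.5; radius_5 = 2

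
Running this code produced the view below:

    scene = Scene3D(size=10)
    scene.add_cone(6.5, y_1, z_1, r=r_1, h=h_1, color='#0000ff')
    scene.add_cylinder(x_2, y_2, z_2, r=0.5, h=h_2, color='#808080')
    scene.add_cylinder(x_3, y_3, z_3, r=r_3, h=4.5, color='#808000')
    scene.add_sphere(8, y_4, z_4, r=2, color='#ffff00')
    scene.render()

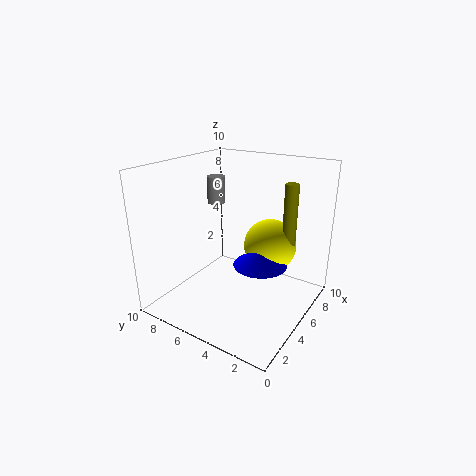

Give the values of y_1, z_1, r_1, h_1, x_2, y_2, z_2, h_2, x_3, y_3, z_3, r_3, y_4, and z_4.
y_1 = 4, z_1 = 2.5, r_1 = 2, h_1 = 1.5, x_2 = 2, y_2 = 4.5, z_2 = 8.5, h_2 = 1.5, x_3 = 8, y_3 = 2.5, z_3 = 4, r_3 = 0.5, y_4 = 4, z_4 = 3.5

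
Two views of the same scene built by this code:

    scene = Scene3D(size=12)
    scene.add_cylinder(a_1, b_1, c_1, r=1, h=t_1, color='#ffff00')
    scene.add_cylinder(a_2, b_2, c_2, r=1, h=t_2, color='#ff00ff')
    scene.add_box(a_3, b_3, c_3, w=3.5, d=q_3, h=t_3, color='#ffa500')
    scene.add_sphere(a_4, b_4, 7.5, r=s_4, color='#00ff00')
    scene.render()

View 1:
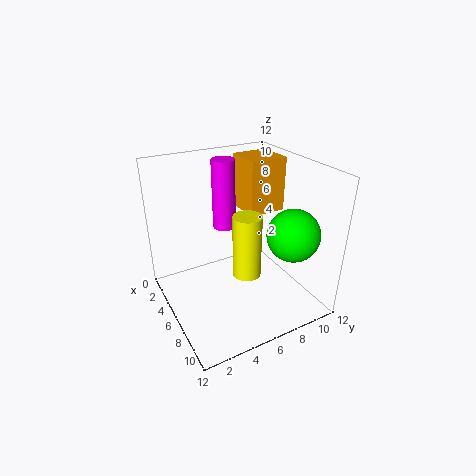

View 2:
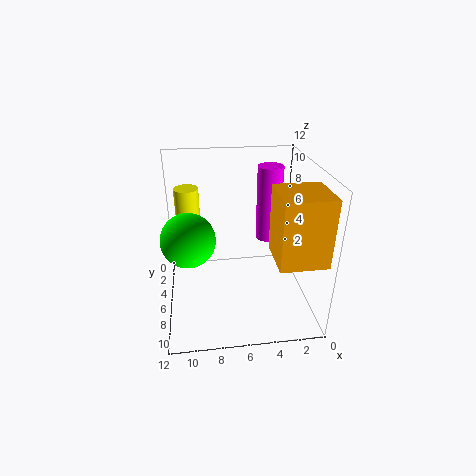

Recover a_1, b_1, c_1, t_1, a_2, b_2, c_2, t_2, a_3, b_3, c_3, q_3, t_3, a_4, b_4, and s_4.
a_1 = 10; b_1 = 4.5; c_1 = 5.5; t_1 = 4.5; a_2 = 3.5; b_2 = 6; c_2 = 6; t_2 = 6; a_3 = 0.5; b_3 = 8.5; c_3 = 6.5; q_3 = 3.5; t_3 = 5; a_4 = 10; b_4 = 8.5; s_4 = 2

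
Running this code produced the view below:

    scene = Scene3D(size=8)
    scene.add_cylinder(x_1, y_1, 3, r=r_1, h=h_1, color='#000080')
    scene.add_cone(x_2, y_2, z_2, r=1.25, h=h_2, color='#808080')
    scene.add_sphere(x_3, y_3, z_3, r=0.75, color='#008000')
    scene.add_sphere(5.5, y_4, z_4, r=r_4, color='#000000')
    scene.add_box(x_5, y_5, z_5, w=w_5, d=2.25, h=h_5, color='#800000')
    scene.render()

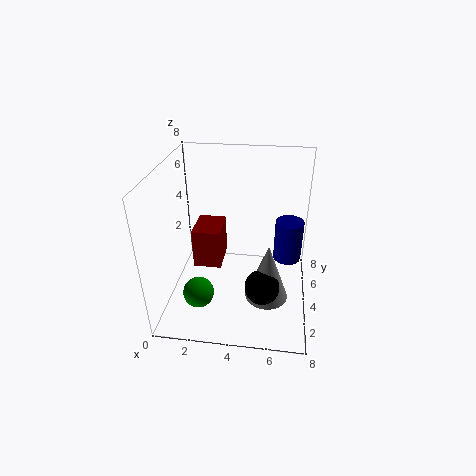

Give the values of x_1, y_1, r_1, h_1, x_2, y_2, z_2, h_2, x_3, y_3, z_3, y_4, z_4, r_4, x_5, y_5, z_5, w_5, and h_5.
x_1 = 6.75
y_1 = 4
r_1 = 0.75
h_1 = 2.25
x_2 = 5.75
y_2 = 3.75
z_2 = 0.25
h_2 = 3.5
x_3 = 2.5
y_3 = 0.75
z_3 = 2.75
y_4 = 3.25
z_4 = 1.25
r_4 = 1
x_5 = 1
y_5 = 5
z_5 = 1
w_5 = 1.75
h_5 = 2.5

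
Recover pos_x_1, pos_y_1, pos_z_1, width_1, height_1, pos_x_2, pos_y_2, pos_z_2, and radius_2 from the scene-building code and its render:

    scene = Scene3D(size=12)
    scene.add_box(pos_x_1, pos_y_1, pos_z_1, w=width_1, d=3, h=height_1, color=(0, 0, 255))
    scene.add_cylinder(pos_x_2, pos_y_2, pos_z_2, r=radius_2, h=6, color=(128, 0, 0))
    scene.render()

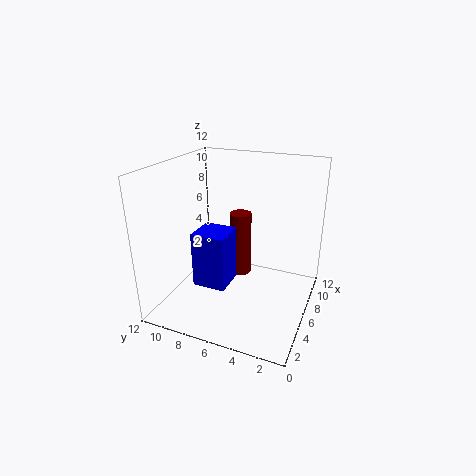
pos_x_1 = 5; pos_y_1 = 7; pos_z_1 = 1; width_1 = 3; height_1 = 5; pos_x_2 = 9; pos_y_2 = 7; pos_z_2 = 1; radius_2 = 1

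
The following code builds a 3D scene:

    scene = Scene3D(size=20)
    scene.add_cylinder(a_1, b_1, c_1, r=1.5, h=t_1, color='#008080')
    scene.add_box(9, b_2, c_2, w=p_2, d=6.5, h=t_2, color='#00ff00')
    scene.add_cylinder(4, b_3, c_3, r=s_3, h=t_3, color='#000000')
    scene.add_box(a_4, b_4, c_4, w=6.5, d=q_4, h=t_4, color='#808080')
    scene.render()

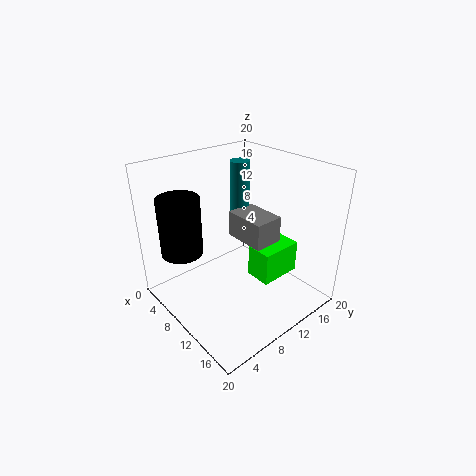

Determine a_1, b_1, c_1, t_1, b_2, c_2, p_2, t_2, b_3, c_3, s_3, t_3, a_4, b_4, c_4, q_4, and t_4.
a_1 = 4, b_1 = 15.5, c_1 = 9, t_1 = 9.5, b_2 = 13, c_2 = 2, p_2 = 4, t_2 = 5, b_3 = 4.5, c_3 = 7, s_3 = 3, t_3 = 8.5, a_4 = 5, b_4 = 12.5, c_4 = 7.5, q_4 = 4.5, t_4 = 4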